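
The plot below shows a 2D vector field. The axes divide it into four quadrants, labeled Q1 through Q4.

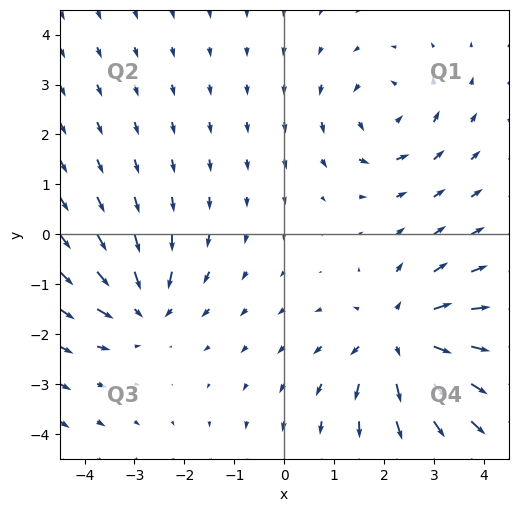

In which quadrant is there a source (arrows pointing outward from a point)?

Q4

The source sits at approximately (2.3, -2.1), which lies in quadrant Q4. The divergence there is about +4, positive as expected for a source.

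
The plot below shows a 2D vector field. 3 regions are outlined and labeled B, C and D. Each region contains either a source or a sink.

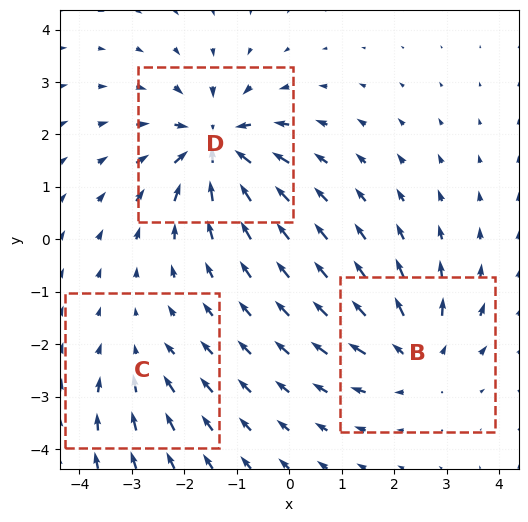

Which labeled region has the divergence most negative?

D

Divergence at each region's feature centre — B: about +4, C: about -2, D: about -5. Region D is most negative.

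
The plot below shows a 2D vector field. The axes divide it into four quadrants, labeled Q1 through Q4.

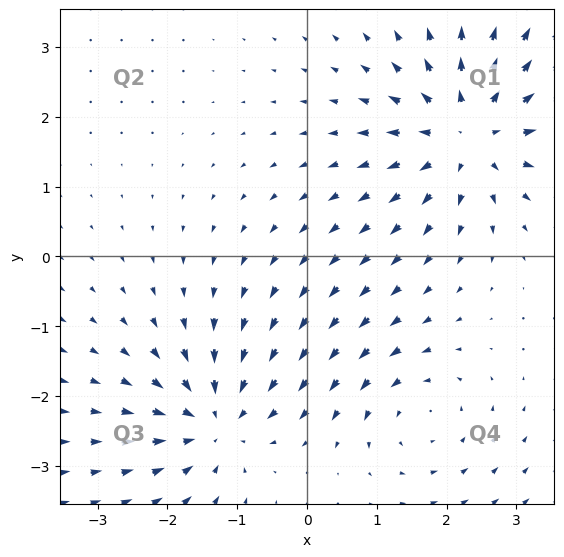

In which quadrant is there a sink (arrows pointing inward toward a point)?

The sink sits at approximately (-1.3, -2.4), which lies in quadrant Q3. The divergence there is about -5, negative as expected for a sink.

Q3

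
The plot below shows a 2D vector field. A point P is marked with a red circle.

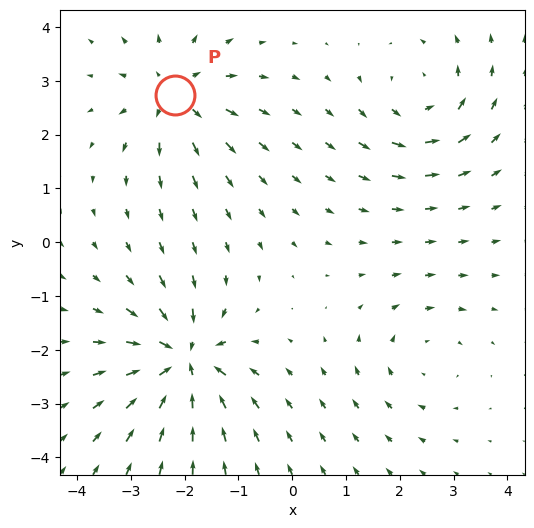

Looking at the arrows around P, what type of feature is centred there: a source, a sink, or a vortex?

source

At P (-2.2, 2.7) the arrows spread outward. Divergence about +4, curl ≈0 — positive divergence with near-zero curl is a source.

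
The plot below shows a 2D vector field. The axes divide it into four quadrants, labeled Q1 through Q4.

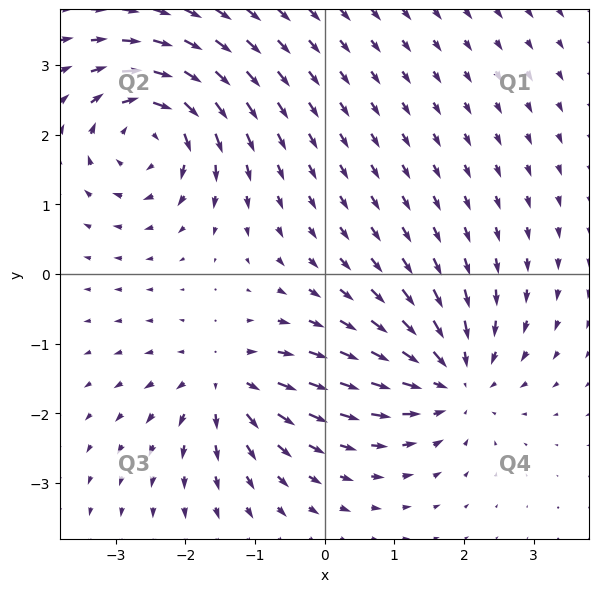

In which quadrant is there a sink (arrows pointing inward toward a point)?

Q4

The sink sits at approximately (1.8, -1.5), which lies in quadrant Q4. The divergence there is about -4, negative as expected for a sink.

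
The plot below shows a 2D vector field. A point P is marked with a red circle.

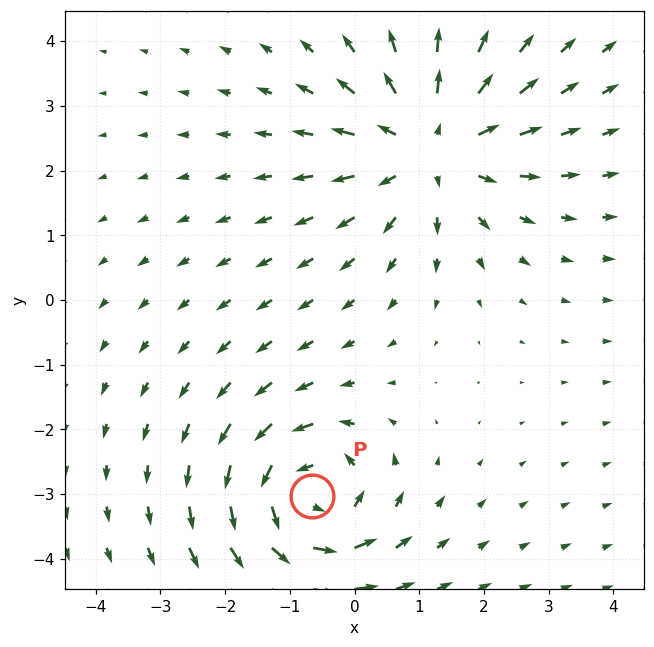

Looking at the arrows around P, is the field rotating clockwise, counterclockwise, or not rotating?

Near P at (-0.7, -3.0) the arrows circulate counterclockwise. The curl (z-component) there is about +4; positive curl means counterclockwise rotation.

counterclockwise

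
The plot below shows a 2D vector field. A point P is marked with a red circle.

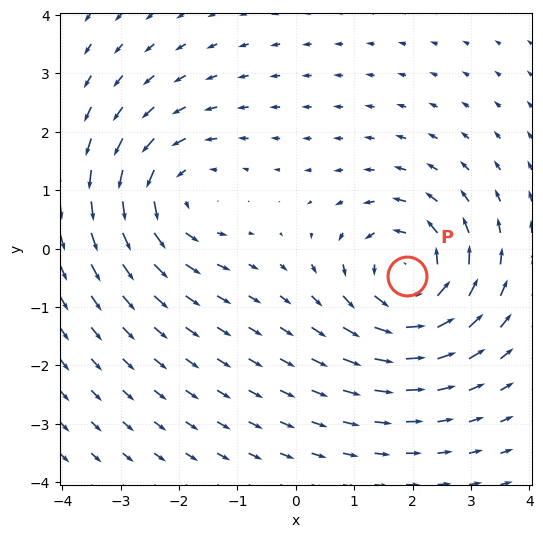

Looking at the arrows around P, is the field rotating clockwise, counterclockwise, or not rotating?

Near P at (1.9, -0.5) the arrows circulate counterclockwise. The curl (z-component) there is about +6; positive curl means counterclockwise rotation.

counterclockwise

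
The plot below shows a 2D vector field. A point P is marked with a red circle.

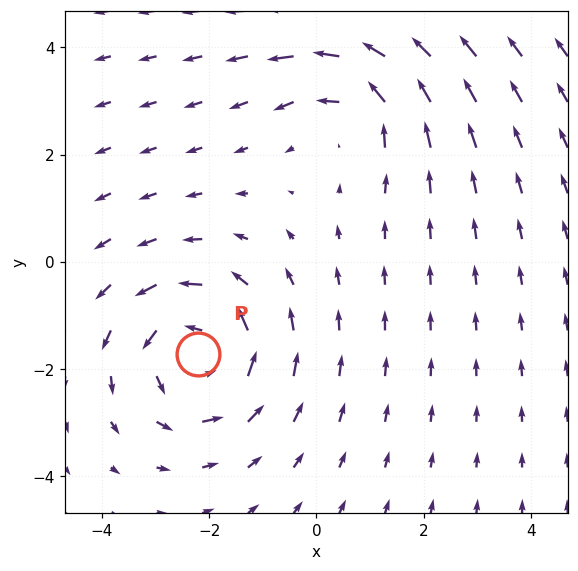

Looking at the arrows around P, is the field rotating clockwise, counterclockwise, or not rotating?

counterclockwise

Near P at (-2.2, -1.7) the arrows circulate counterclockwise. The curl (z-component) there is about +3; positive curl means counterclockwise rotation.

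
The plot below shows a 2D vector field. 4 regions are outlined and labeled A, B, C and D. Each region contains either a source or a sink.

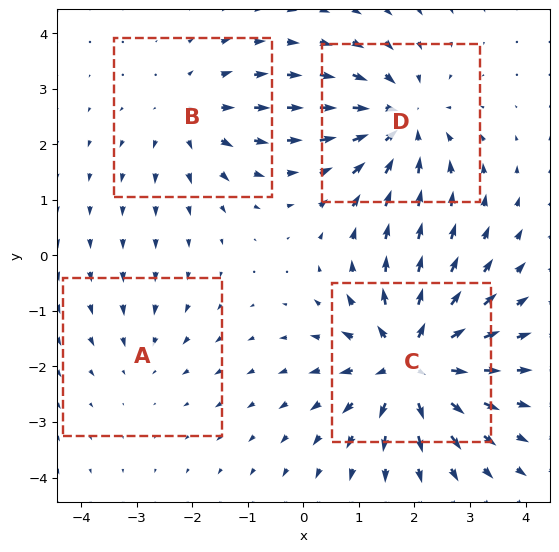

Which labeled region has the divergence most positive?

C

Divergence at each region's feature centre — A: about -2, B: about +3, C: about +7, D: about -5. Region C is most positive.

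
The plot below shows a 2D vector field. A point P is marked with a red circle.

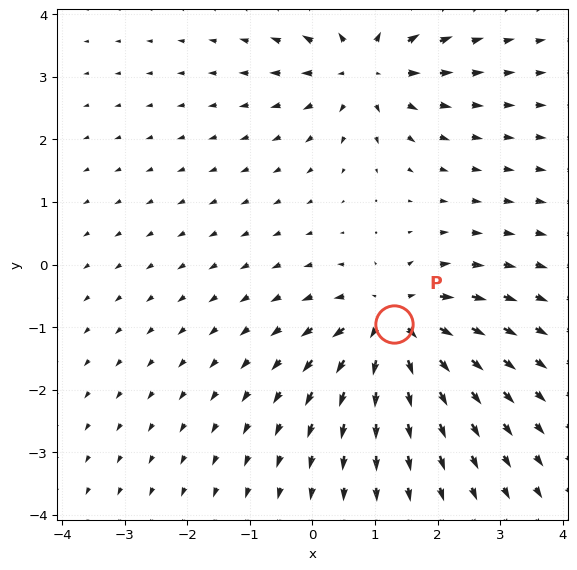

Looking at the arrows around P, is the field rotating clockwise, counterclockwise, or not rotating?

not rotating

Near P at (1.3, -0.9) the arrows show no circulation. The curl there is ≈0.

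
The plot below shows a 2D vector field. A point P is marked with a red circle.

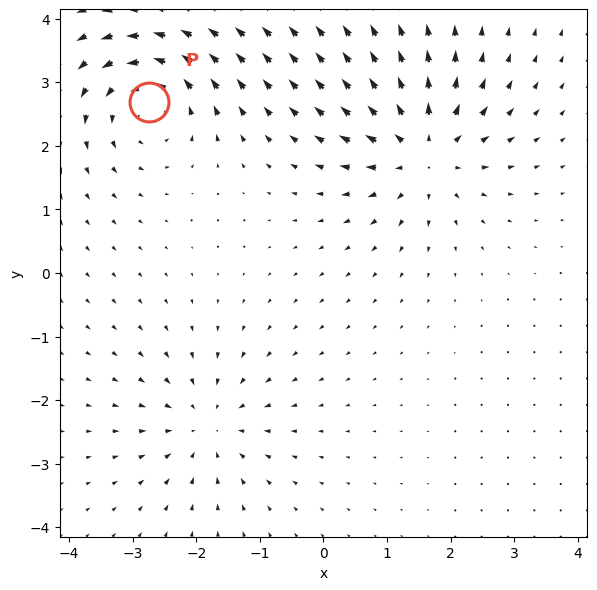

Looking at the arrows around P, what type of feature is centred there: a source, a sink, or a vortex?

At P (-2.7, 2.7) the arrows circulate counterclockwise. Divergence ≈0, curl about +5 — near-zero divergence with nonzero curl is a vortex.

vortex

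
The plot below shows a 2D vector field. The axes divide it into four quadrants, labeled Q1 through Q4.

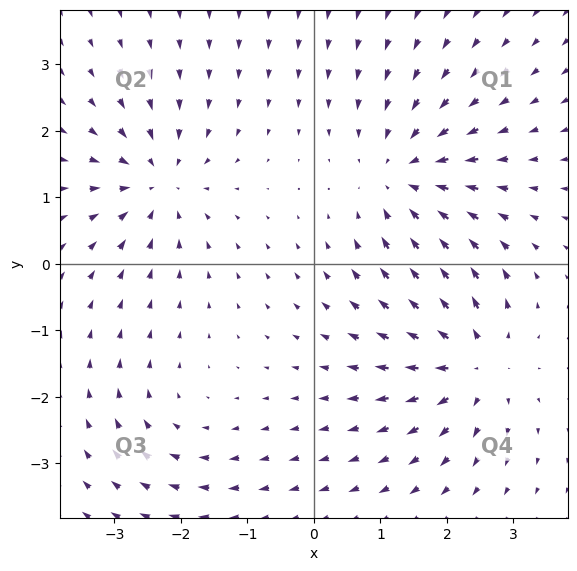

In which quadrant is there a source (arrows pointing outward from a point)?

The source sits at approximately (2.4, -1.5), which lies in quadrant Q4. The divergence there is about +5, positive as expected for a source.

Q4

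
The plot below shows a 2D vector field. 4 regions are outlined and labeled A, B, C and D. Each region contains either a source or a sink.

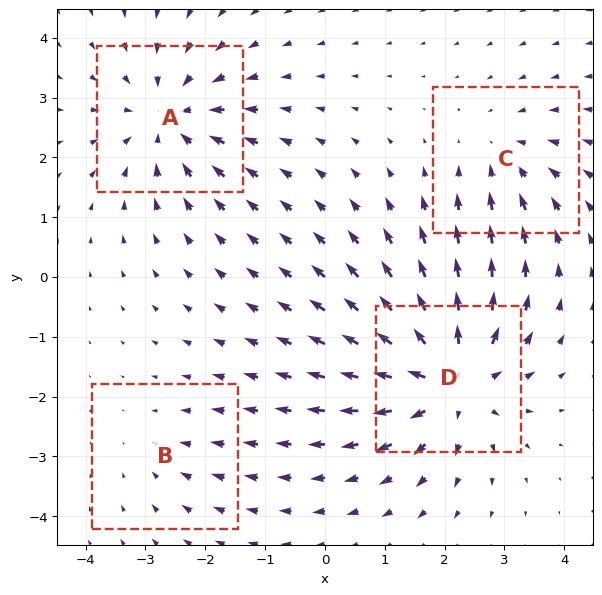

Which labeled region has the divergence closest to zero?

B

Divergence at each region's feature centre — A: about -5, B: about -2, C: about -3, D: about +7. Region B is closest to zero.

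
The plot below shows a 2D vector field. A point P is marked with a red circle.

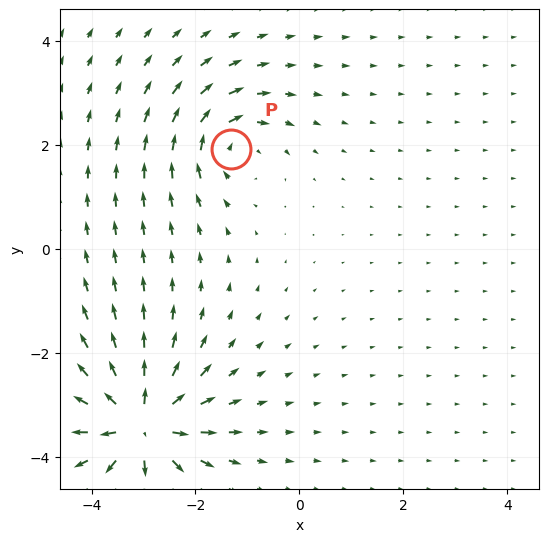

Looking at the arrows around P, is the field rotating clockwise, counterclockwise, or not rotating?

clockwise

Near P at (-1.3, 1.9) the arrows circulate clockwise. The curl (z-component) there is about -4; negative curl means clockwise rotation.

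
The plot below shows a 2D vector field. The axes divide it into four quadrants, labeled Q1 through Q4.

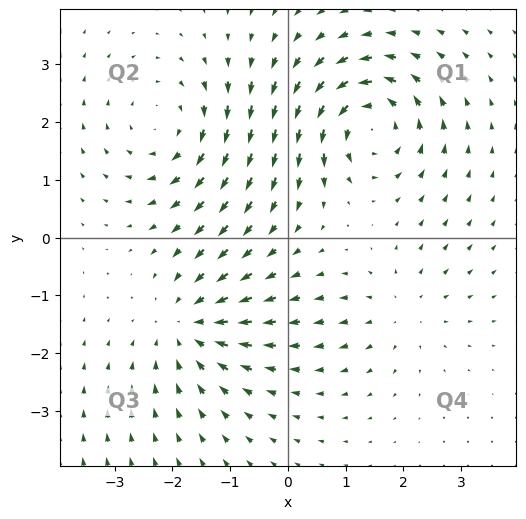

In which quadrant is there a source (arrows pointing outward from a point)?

Q4

The source sits at approximately (1.9, -1.3), which lies in quadrant Q4. The divergence there is about +3, positive as expected for a source.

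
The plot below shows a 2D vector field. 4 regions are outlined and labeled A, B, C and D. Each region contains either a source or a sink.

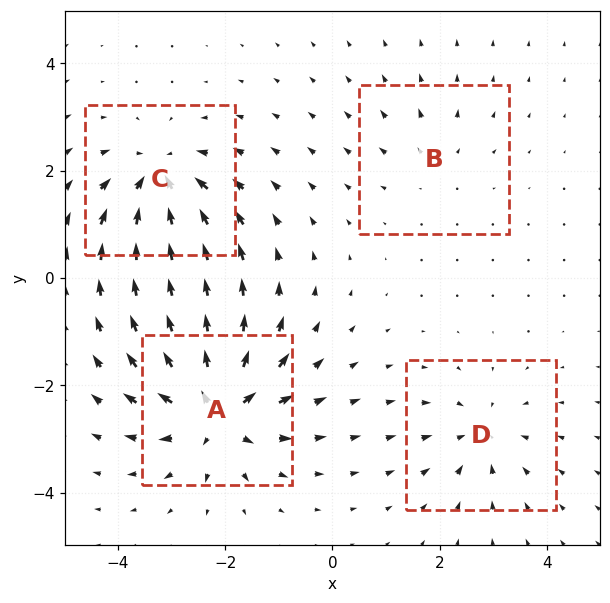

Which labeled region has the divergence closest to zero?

B

Divergence at each region's feature centre — A: about +8, B: about +2, C: about -6, D: about -4. Region B is closest to zero.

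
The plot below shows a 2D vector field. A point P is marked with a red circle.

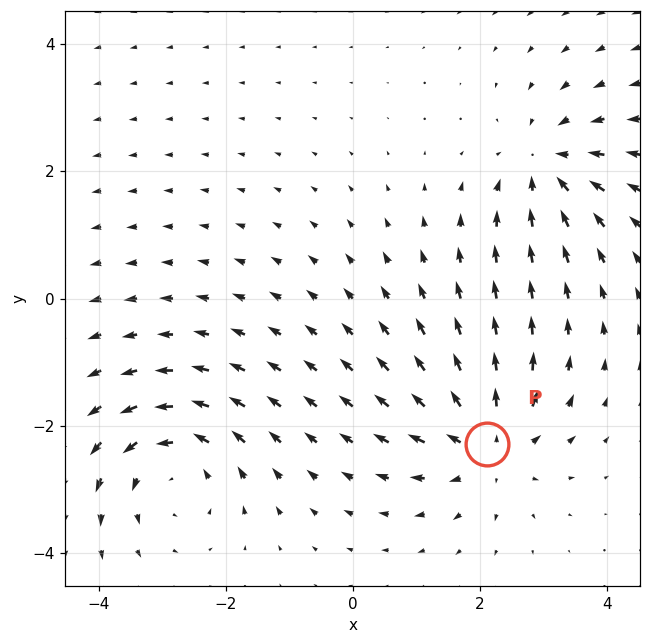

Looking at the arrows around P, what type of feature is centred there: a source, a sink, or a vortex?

source

At P (2.1, -2.3) the arrows spread outward. Divergence about +6, curl ≈0 — positive divergence with near-zero curl is a source.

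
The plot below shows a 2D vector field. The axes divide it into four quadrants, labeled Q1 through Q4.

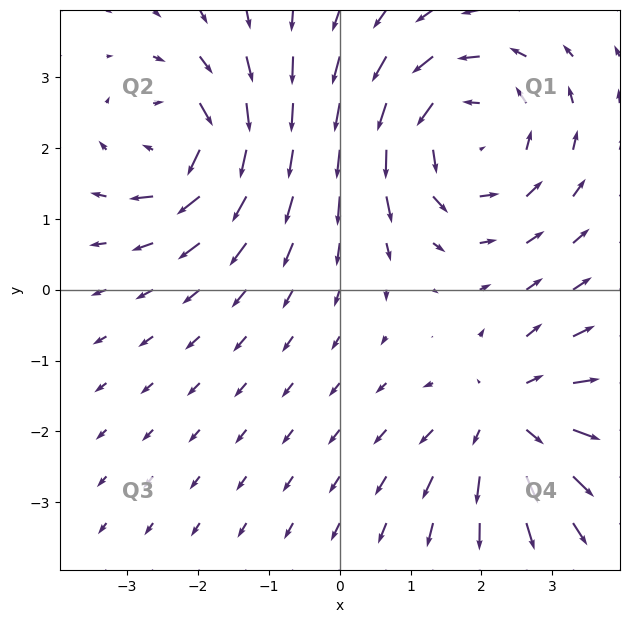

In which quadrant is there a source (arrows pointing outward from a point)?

The source sits at approximately (2.4, -1.8), which lies in quadrant Q4. The divergence there is about +3, positive as expected for a source.

Q4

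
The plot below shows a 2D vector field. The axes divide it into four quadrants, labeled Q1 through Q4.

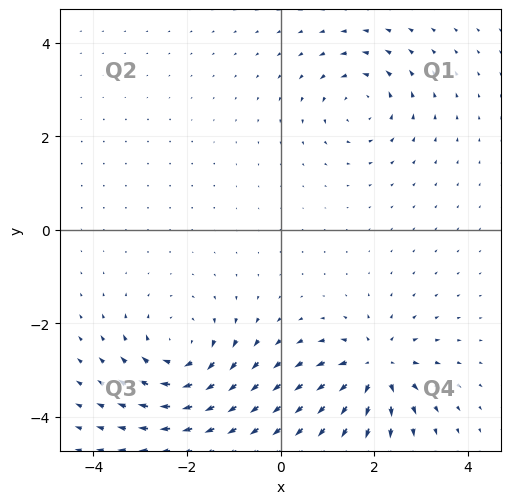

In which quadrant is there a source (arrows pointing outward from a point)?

Q4

The source sits at approximately (2.0, -3.0), which lies in quadrant Q4. The divergence there is about +5, positive as expected for a source.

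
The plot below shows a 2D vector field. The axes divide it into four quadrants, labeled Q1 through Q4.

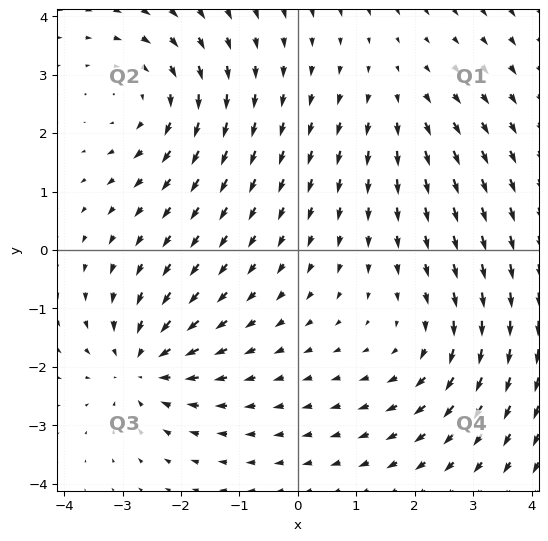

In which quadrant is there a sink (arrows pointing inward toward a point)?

Q3

The sink sits at approximately (-2.7, -2.0), which lies in quadrant Q3. The divergence there is about -5, negative as expected for a sink.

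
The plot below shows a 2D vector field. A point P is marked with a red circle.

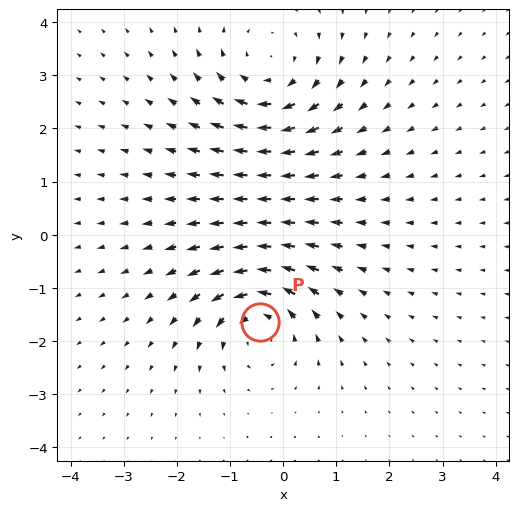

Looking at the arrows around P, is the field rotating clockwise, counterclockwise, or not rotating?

counterclockwise

Near P at (-0.4, -1.6) the arrows circulate counterclockwise. The curl (z-component) there is about +5; positive curl means counterclockwise rotation.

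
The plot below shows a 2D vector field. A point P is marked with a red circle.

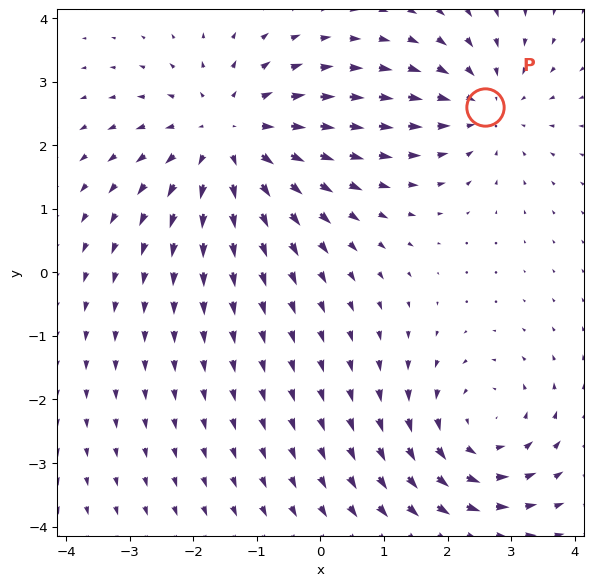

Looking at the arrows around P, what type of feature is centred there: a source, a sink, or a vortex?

sink

At P (2.6, 2.6) the arrows converge inward. Divergence about -3, curl ≈0 — negative divergence with near-zero curl is a sink.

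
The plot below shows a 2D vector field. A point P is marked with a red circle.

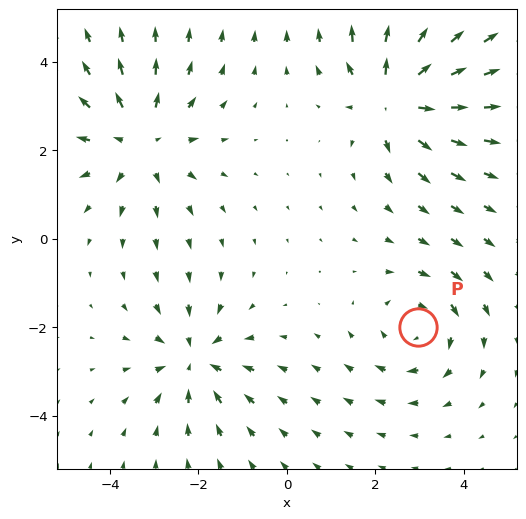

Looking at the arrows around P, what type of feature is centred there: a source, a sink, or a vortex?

vortex

At P (3.0, -2.0) the arrows circulate clockwise. Divergence ≈0, curl about -3 — near-zero divergence with nonzero curl is a vortex.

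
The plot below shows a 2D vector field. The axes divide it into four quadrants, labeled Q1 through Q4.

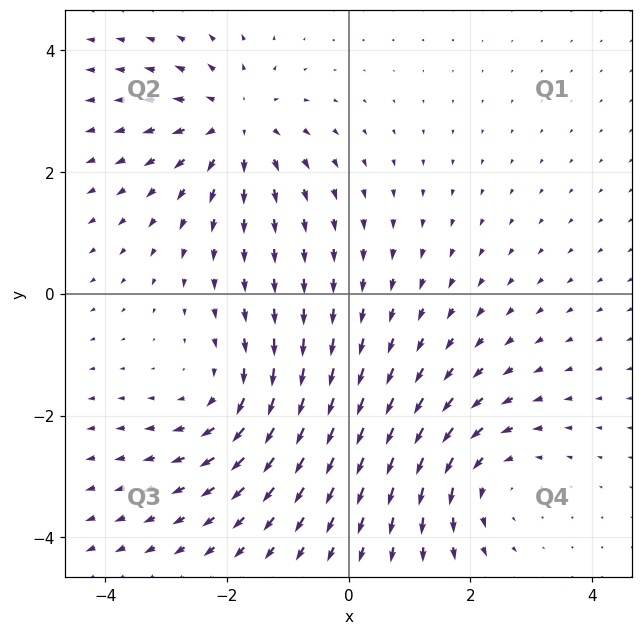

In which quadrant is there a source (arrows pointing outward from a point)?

Q2

The source sits at approximately (-1.9, 2.8), which lies in quadrant Q2. The divergence there is about +5, positive as expected for a source.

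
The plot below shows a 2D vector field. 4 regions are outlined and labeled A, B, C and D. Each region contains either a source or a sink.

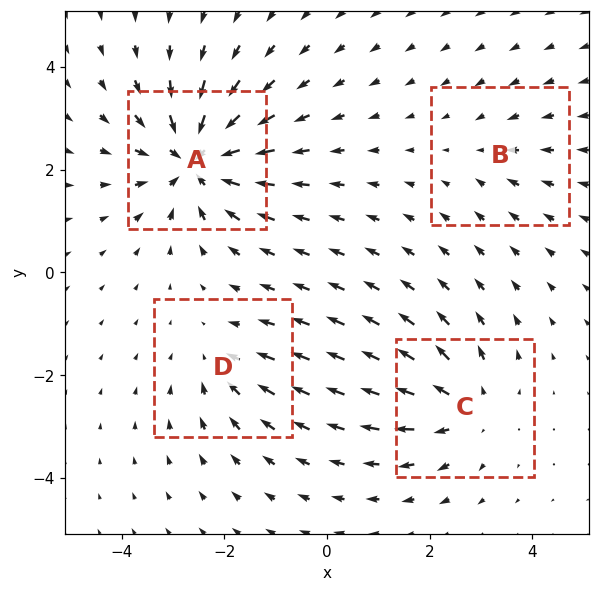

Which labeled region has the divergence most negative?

Divergence at each region's feature centre — A: about -7, B: about -2, C: about +5, D: about -3. Region A is most negative.

A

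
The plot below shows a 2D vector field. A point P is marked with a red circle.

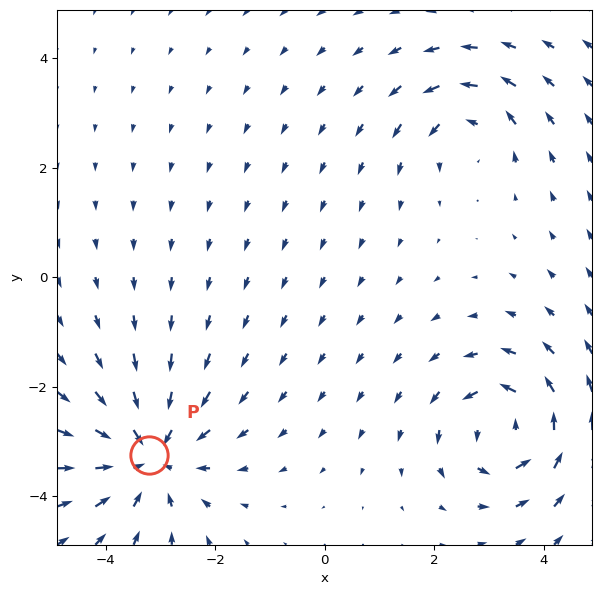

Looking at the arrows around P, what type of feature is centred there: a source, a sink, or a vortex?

sink

At P (-3.2, -3.3) the arrows converge inward. Divergence about -5, curl ≈0 — negative divergence with near-zero curl is a sink.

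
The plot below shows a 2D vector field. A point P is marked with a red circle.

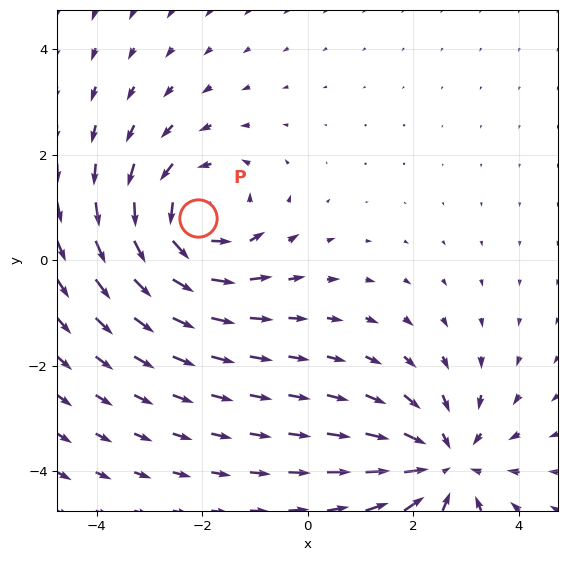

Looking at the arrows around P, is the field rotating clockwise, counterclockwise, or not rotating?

Near P at (-2.1, 0.8) the arrows circulate counterclockwise. The curl (z-component) there is about +4; positive curl means counterclockwise rotation.

counterclockwise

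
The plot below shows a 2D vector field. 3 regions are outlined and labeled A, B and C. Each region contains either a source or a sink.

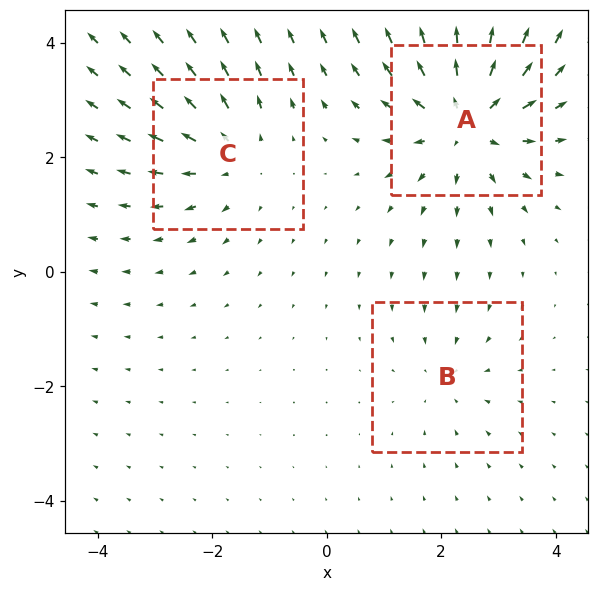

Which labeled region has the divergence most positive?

Divergence at each region's feature centre — A: about +5, B: about -2, C: about +3. Region A is most positive.

A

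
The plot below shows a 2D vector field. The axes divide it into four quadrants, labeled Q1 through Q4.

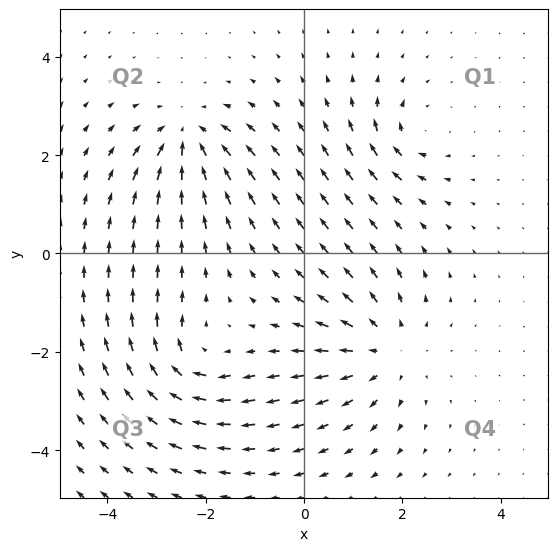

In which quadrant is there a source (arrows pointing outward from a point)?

The source sits at approximately (1.7, -2.0), which lies in quadrant Q4. The divergence there is about +4, positive as expected for a source.

Q4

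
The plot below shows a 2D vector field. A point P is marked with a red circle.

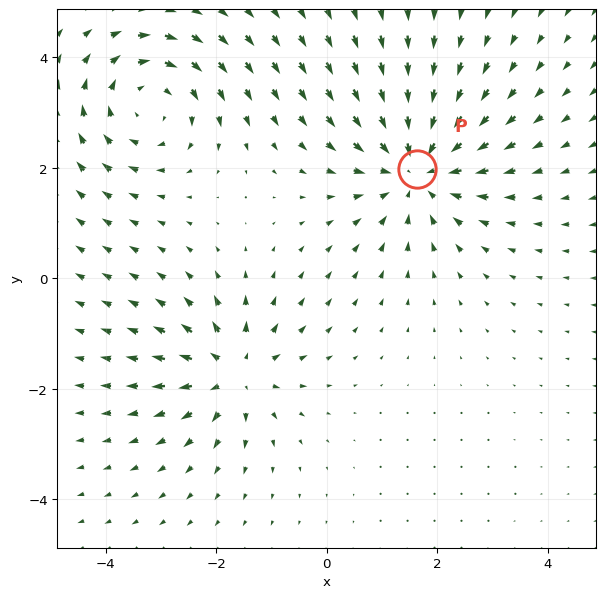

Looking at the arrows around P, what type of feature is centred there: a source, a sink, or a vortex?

At P (1.6, 2.0) the arrows converge inward. Divergence about -4, curl ≈0 — negative divergence with near-zero curl is a sink.

sink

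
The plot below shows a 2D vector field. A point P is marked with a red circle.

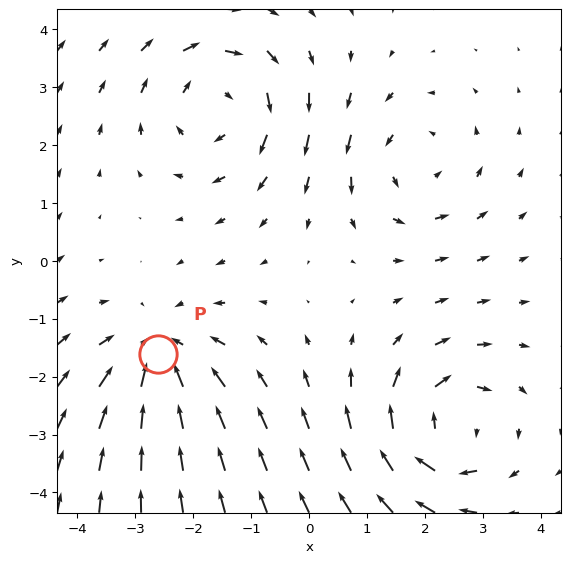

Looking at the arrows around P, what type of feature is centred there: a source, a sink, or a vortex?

sink

At P (-2.6, -1.6) the arrows converge inward. Divergence about -3, curl ≈0 — negative divergence with near-zero curl is a sink.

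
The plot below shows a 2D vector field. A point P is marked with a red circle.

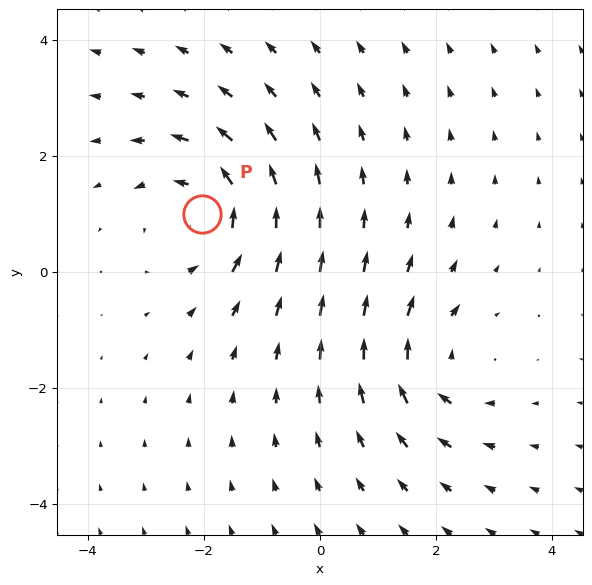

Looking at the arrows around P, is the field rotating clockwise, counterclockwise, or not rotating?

counterclockwise

Near P at (-2.0, 1.0) the arrows circulate counterclockwise. The curl (z-component) there is about +5; positive curl means counterclockwise rotation.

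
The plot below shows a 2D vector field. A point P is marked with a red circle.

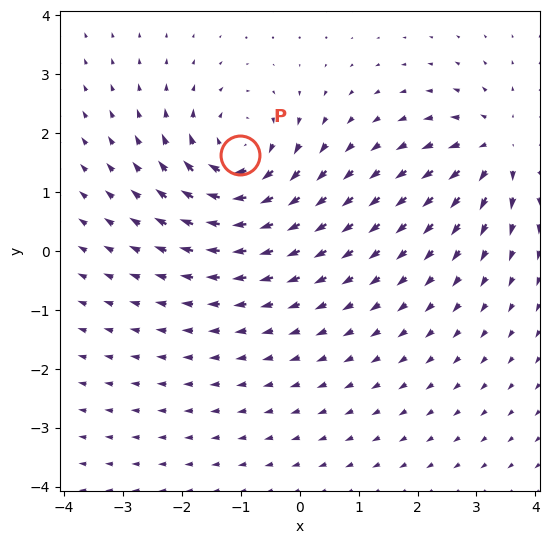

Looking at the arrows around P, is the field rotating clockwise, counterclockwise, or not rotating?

Near P at (-1.0, 1.6) the arrows circulate clockwise. The curl (z-component) there is about -5; negative curl means clockwise rotation.

clockwise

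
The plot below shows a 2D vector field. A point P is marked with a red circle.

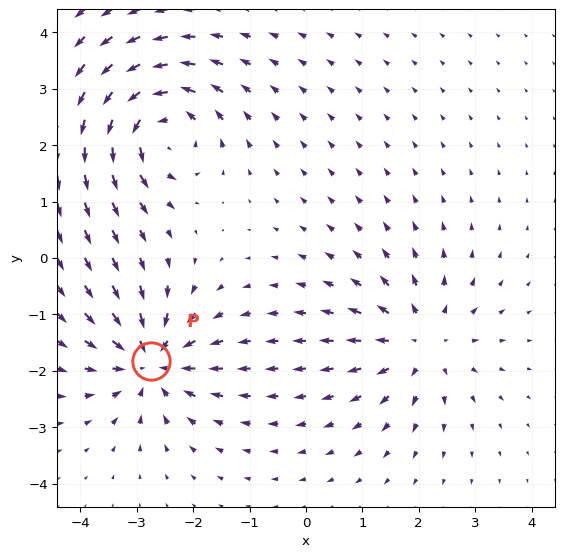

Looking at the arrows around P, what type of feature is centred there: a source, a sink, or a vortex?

sink

At P (-2.7, -1.8) the arrows converge inward. Divergence about -6, curl ≈0 — negative divergence with near-zero curl is a sink.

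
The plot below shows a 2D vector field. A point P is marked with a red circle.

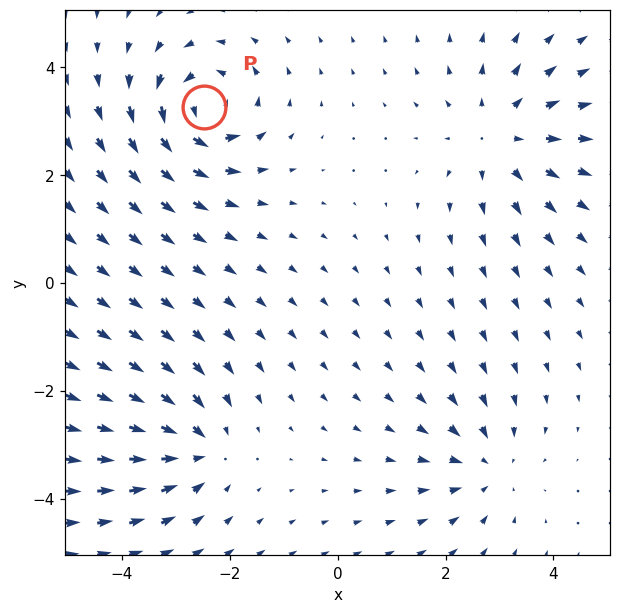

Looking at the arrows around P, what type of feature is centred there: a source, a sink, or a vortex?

At P (-2.5, 3.3) the arrows circulate counterclockwise. Divergence ≈0, curl about +6 — near-zero divergence with nonzero curl is a vortex.

vortex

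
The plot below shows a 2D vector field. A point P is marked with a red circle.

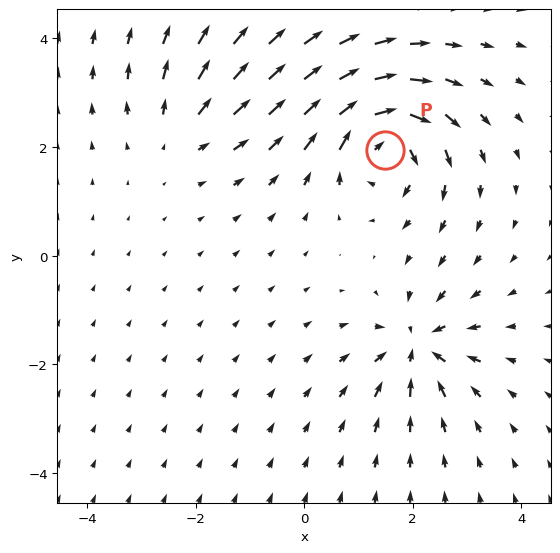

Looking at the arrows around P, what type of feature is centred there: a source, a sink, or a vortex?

vortex

At P (1.5, 1.9) the arrows circulate clockwise. Divergence ≈0, curl about -6 — near-zero divergence with nonzero curl is a vortex.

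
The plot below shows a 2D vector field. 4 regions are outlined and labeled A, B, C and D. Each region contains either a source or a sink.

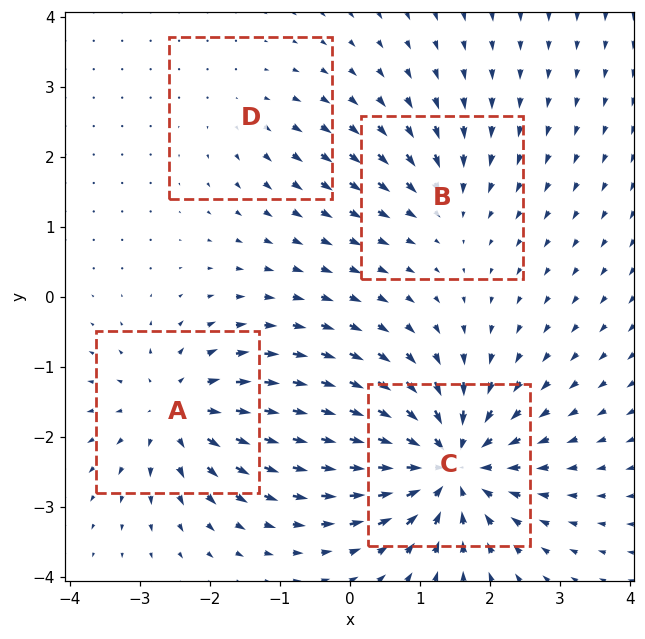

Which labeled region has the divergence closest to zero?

D

Divergence at each region's feature centre — A: about +6, B: about -4, C: about -8, D: about +2. Region D is closest to zero.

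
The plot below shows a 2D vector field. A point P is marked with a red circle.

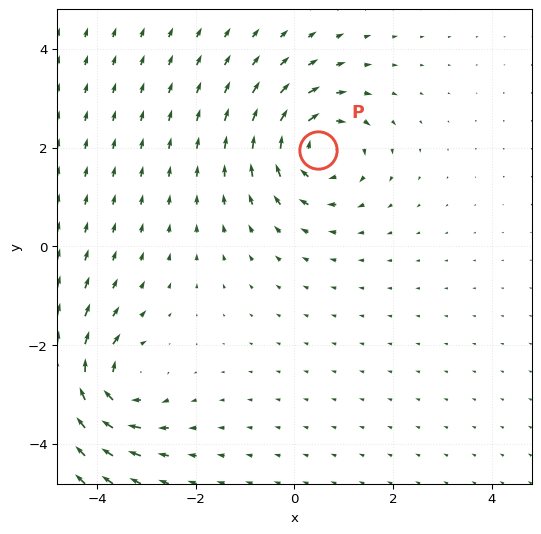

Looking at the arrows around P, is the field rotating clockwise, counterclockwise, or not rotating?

Near P at (0.5, 1.9) the arrows circulate clockwise. The curl (z-component) there is about -3; negative curl means clockwise rotation.

clockwise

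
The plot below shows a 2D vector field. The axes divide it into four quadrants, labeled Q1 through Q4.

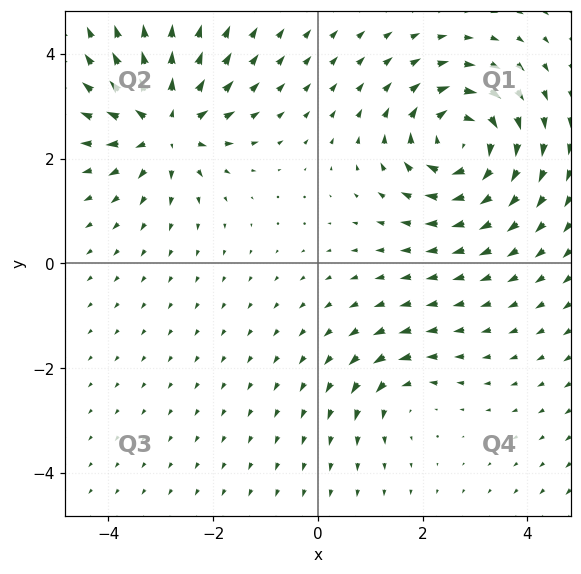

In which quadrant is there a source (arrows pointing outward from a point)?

The source sits at approximately (-2.9, 2.6), which lies in quadrant Q2. The divergence there is about +6, positive as expected for a source.

Q2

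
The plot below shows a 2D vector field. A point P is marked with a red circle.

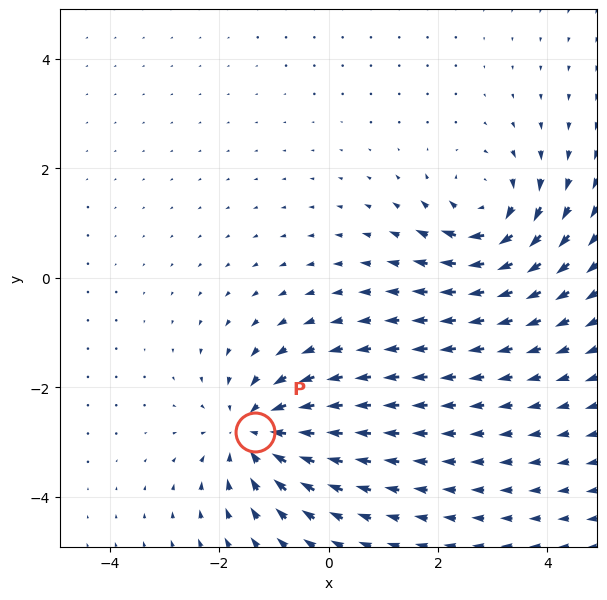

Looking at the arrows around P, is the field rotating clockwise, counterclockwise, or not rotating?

not rotating

Near P at (-1.3, -2.8) the arrows show no circulation. The curl there is ≈0.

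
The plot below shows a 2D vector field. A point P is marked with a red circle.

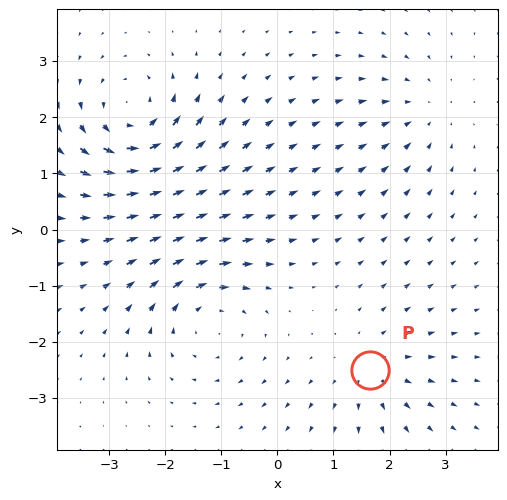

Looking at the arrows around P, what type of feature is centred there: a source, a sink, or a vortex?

At P (1.7, -2.5) the arrows spread outward. Divergence about +3, curl ≈0 — positive divergence with near-zero curl is a source.

source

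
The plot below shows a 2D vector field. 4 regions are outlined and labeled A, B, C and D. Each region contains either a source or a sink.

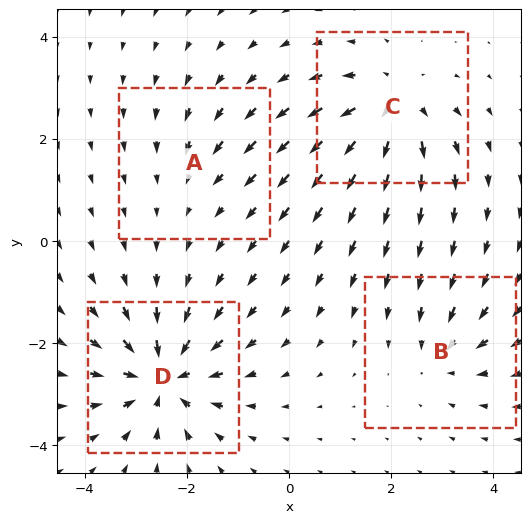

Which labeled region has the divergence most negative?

D

Divergence at each region's feature centre — A: about -2, B: about -4, C: about +6, D: about -7. Region D is most negative.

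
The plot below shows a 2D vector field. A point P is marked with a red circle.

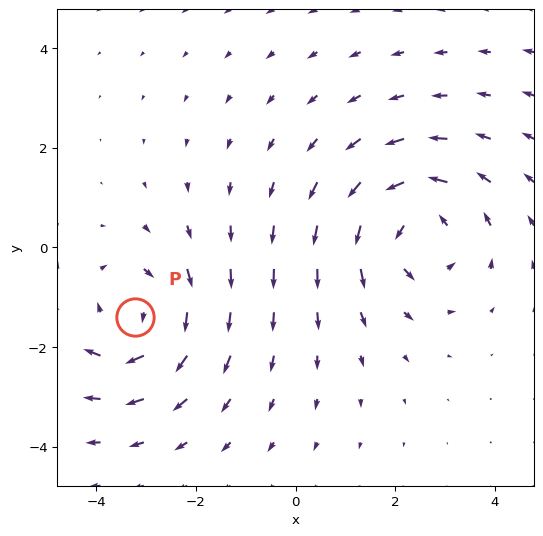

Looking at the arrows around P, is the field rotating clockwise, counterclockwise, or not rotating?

clockwise

Near P at (-3.2, -1.4) the arrows circulate clockwise. The curl (z-component) there is about -4; negative curl means clockwise rotation.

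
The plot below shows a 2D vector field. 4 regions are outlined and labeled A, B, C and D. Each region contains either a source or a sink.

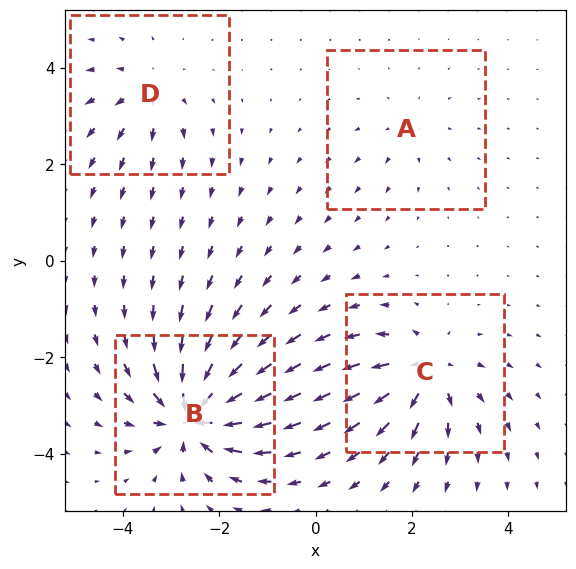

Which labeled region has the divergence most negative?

Divergence at each region's feature centre — A: about +2, B: about -9, C: about +6, D: about +4. Region B is most negative.

B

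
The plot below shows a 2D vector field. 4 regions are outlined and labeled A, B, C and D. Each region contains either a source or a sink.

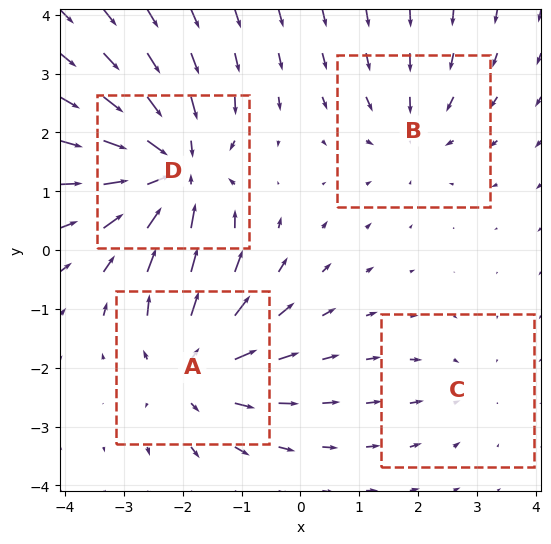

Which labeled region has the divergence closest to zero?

Divergence at each region's feature centre — A: about +5, B: about -3, C: about -2, D: about -6. Region C is closest to zero.

C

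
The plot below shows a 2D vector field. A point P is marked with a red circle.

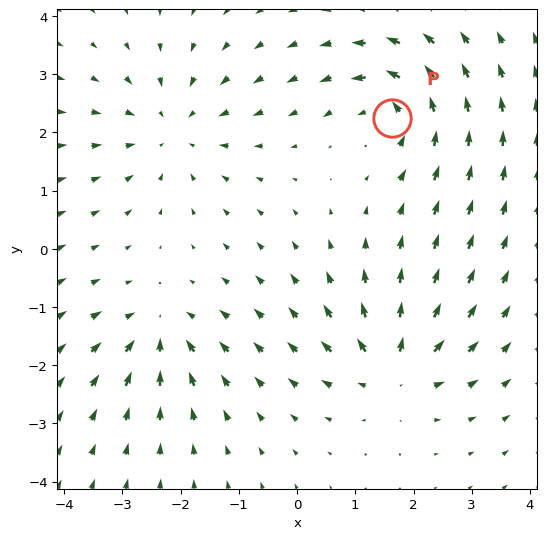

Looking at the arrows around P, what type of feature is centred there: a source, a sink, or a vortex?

vortex

At P (1.6, 2.2) the arrows circulate counterclockwise. Divergence ≈0, curl about +6 — near-zero divergence with nonzero curl is a vortex.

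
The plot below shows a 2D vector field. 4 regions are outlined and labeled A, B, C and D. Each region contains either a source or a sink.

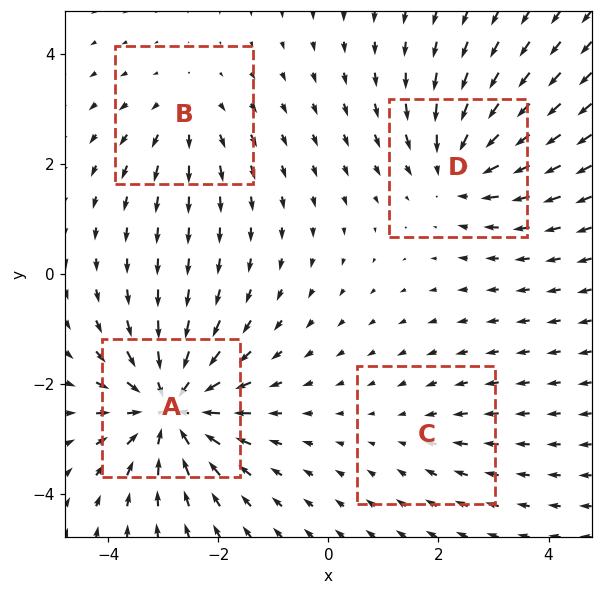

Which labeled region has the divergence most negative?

A

Divergence at each region's feature centre — A: about -7, B: about +3, C: about -2, D: about -5. Region A is most negative.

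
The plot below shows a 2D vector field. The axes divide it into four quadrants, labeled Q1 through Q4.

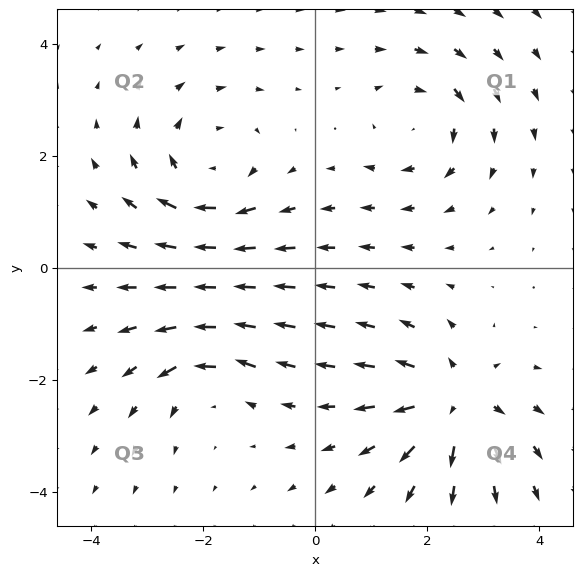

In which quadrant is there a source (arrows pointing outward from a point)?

Q4

The source sits at approximately (2.5, -2.4), which lies in quadrant Q4. The divergence there is about +6, positive as expected for a source.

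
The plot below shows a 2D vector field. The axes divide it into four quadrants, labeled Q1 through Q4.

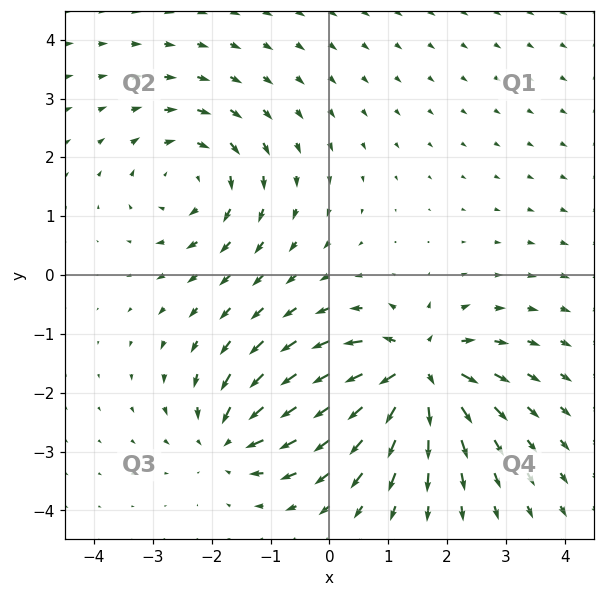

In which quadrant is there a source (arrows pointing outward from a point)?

The source sits at approximately (1.5, -1.6), which lies in quadrant Q4. The divergence there is about +7, positive as expected for a source.

Q4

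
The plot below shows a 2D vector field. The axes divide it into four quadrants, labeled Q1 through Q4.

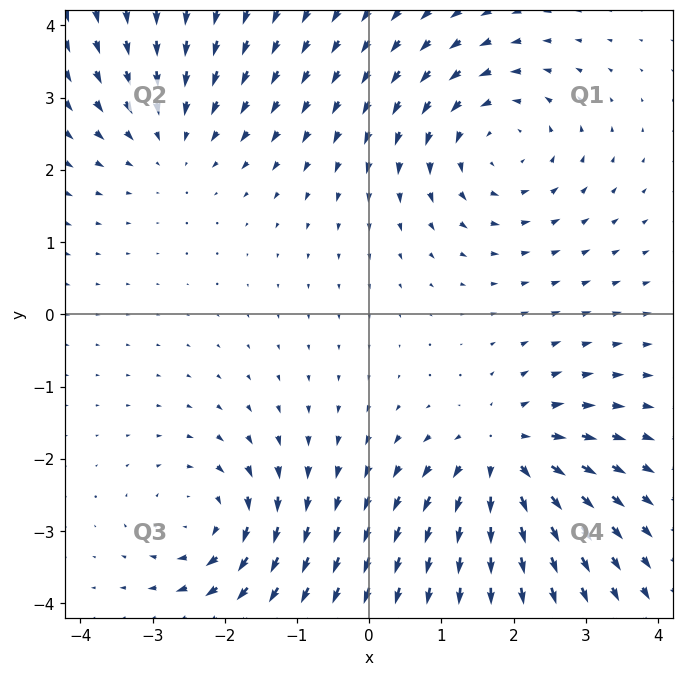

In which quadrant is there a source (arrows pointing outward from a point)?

Q4

The source sits at approximately (1.9, -2.0), which lies in quadrant Q4. The divergence there is about +5, positive as expected for a source.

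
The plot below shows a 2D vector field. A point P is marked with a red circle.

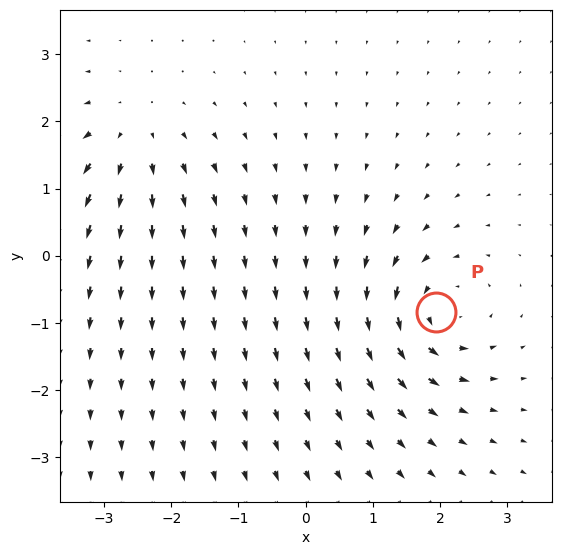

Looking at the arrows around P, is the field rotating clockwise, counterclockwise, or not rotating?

Near P at (1.9, -0.8) the arrows circulate counterclockwise. The curl (z-component) there is about +6; positive curl means counterclockwise rotation.

counterclockwise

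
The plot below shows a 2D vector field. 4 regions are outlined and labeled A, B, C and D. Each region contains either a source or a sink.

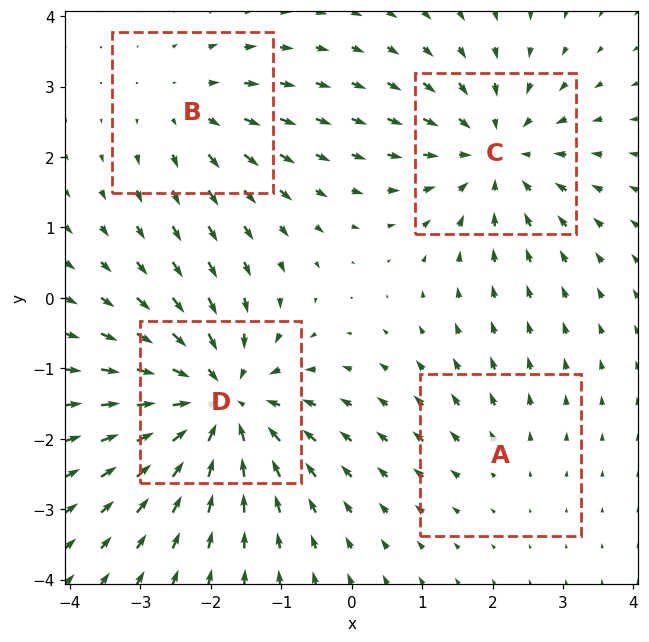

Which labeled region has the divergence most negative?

D

Divergence at each region's feature centre — A: about +2, B: about +3, C: about -5, D: about -7. Region D is most negative.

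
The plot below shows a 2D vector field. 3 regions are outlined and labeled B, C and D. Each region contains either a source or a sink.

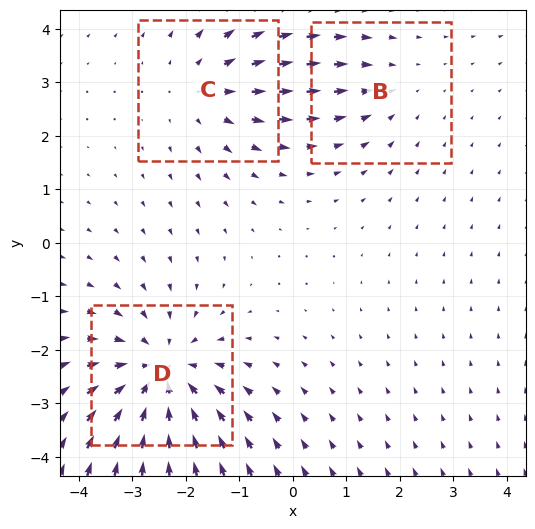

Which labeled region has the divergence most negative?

Divergence at each region's feature centre — B: about -2, C: about +3, D: about -4. Region D is most negative.

D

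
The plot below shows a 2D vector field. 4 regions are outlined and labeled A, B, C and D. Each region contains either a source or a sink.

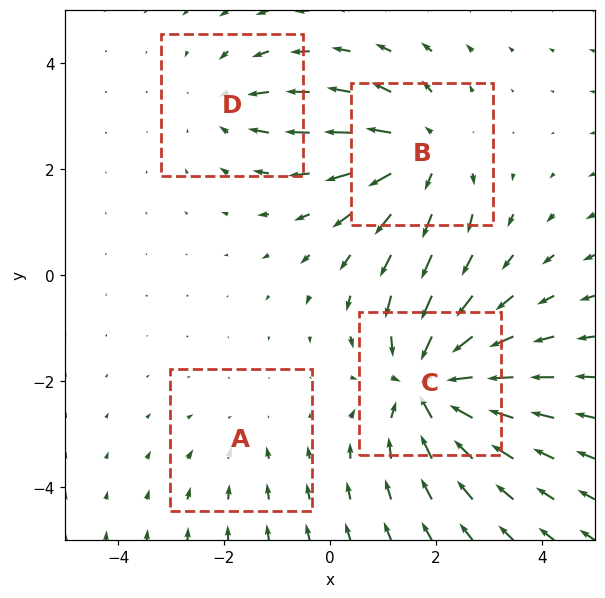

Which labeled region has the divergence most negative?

C

Divergence at each region's feature centre — A: about -2, B: about +5, C: about -7, D: about -3. Region C is most negative.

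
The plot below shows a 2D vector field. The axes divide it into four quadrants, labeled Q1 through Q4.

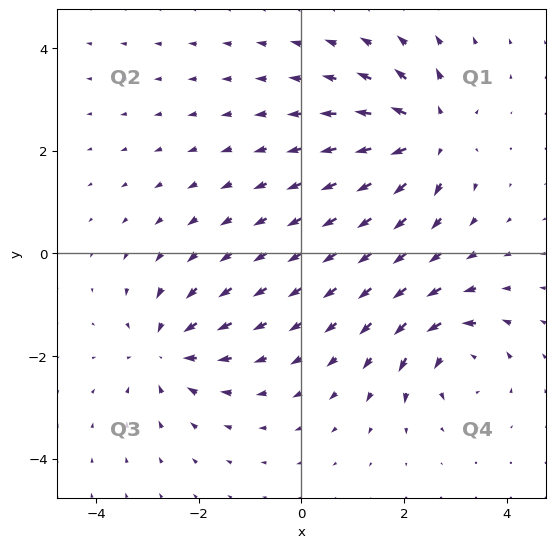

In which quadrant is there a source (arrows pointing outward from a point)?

Q1

The source sits at approximately (2.5, 2.3), which lies in quadrant Q1. The divergence there is about +6, positive as expected for a source.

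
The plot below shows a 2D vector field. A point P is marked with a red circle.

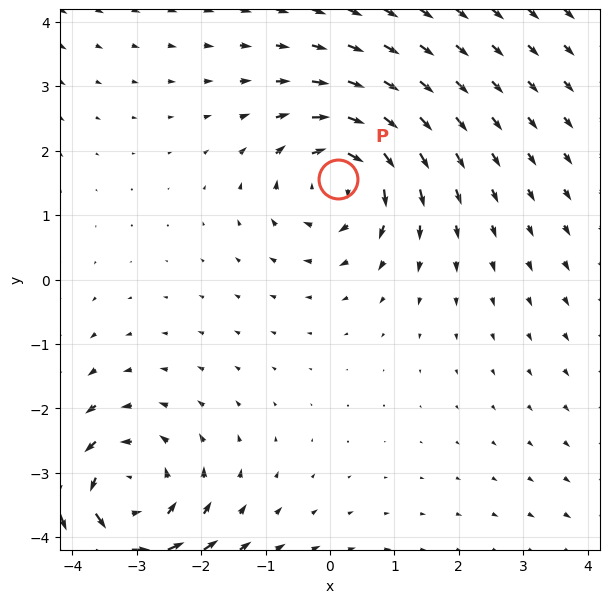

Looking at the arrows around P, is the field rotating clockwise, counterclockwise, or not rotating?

clockwise

Near P at (0.1, 1.6) the arrows circulate clockwise. The curl (z-component) there is about -3; negative curl means clockwise rotation.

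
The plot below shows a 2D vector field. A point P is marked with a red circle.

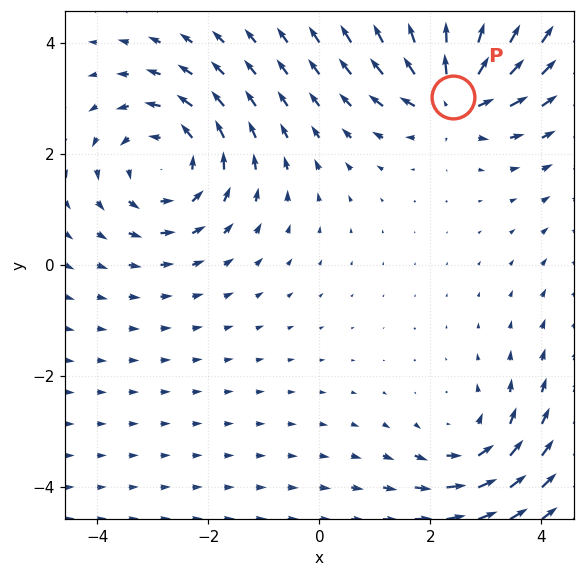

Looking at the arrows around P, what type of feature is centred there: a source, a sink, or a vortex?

source

At P (2.4, 3.0) the arrows spread outward. Divergence about +5, curl ≈0 — positive divergence with near-zero curl is a source.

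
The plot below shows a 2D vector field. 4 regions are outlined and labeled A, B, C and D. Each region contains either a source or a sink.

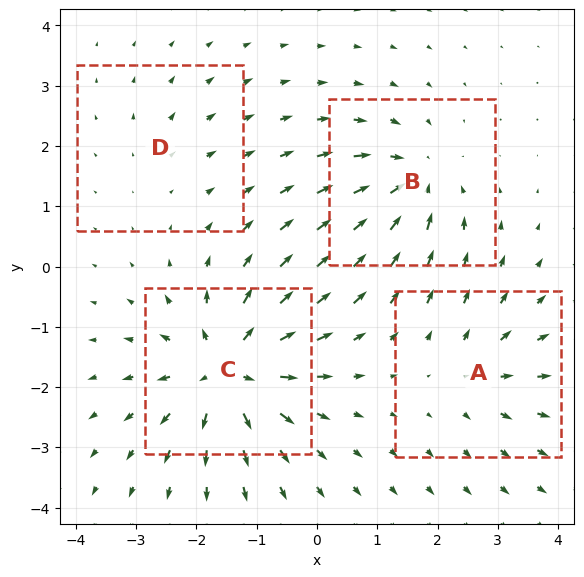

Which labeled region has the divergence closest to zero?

D

Divergence at each region's feature centre — A: about +4, B: about -6, C: about +8, D: about +2. Region D is closest to zero.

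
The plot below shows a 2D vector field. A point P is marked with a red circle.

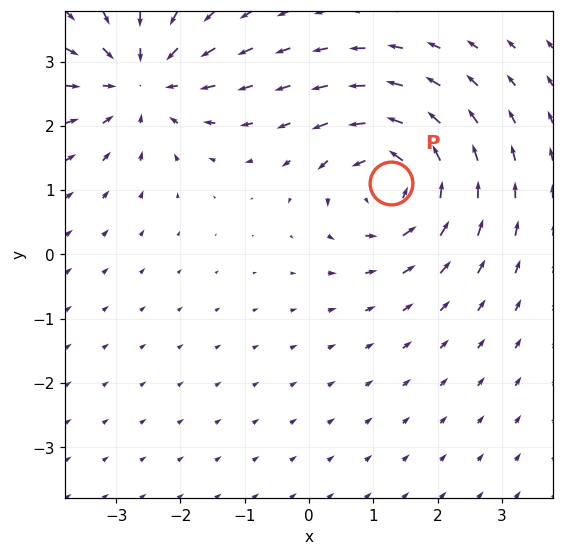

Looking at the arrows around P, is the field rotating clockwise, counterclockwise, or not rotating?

Near P at (1.3, 1.1) the arrows circulate counterclockwise. The curl (z-component) there is about +5; positive curl means counterclockwise rotation.

counterclockwise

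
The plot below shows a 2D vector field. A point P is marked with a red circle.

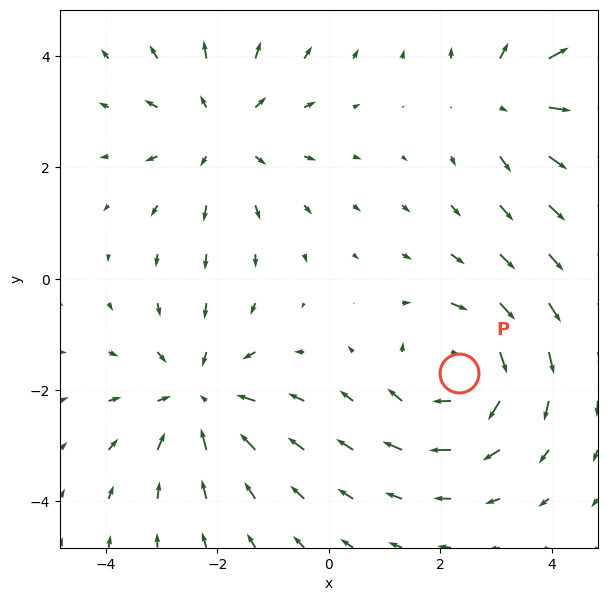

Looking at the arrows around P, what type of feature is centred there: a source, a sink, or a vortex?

At P (2.3, -1.7) the arrows circulate clockwise. Divergence ≈0, curl about -4 — near-zero divergence with nonzero curl is a vortex.

vortex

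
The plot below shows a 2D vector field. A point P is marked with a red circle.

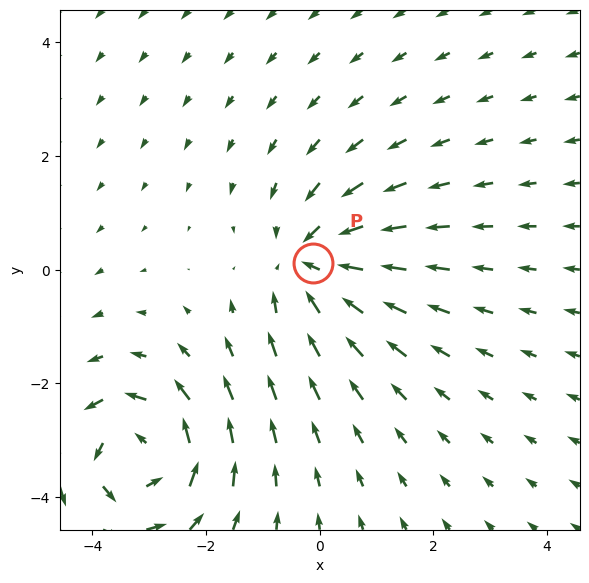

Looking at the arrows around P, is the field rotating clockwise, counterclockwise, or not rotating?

Near P at (-0.1, 0.1) the arrows show no circulation. The curl there is ≈0.

not rotating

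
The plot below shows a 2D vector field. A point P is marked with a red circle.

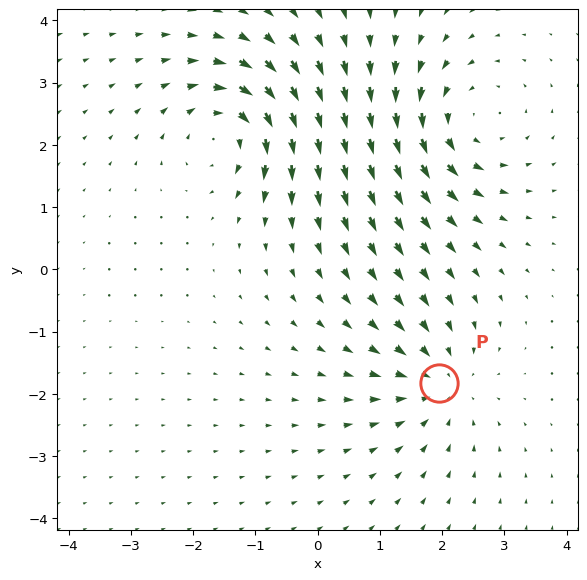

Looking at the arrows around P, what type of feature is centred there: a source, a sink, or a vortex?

At P (2.0, -1.8) the arrows converge inward. Divergence about -4, curl ≈0 — negative divergence with near-zero curl is a sink.

sink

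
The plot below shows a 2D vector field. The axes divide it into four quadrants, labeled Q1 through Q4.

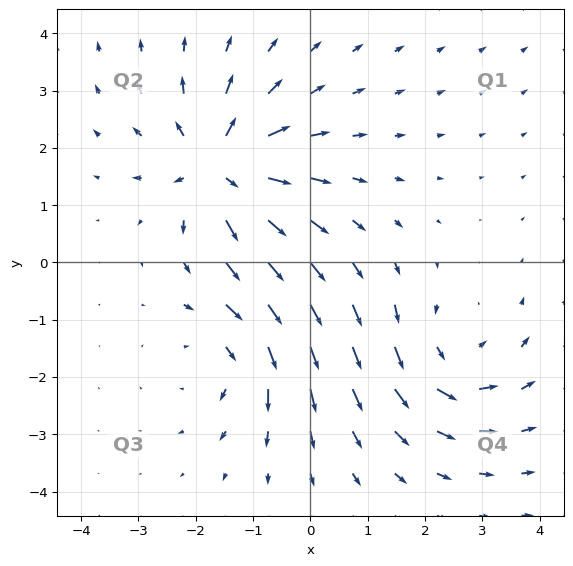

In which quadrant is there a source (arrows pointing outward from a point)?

The source sits at approximately (-1.6, 1.7), which lies in quadrant Q2. The divergence there is about +5, positive as expected for a source.

Q2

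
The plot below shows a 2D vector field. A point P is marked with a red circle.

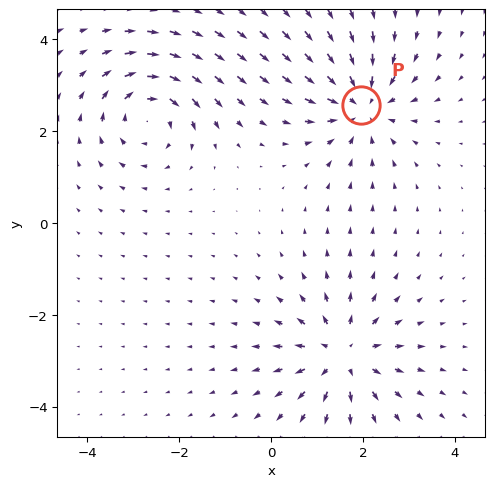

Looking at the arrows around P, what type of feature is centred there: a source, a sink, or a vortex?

sink

At P (2.0, 2.6) the arrows converge inward. Divergence about -4, curl ≈0 — negative divergence with near-zero curl is a sink.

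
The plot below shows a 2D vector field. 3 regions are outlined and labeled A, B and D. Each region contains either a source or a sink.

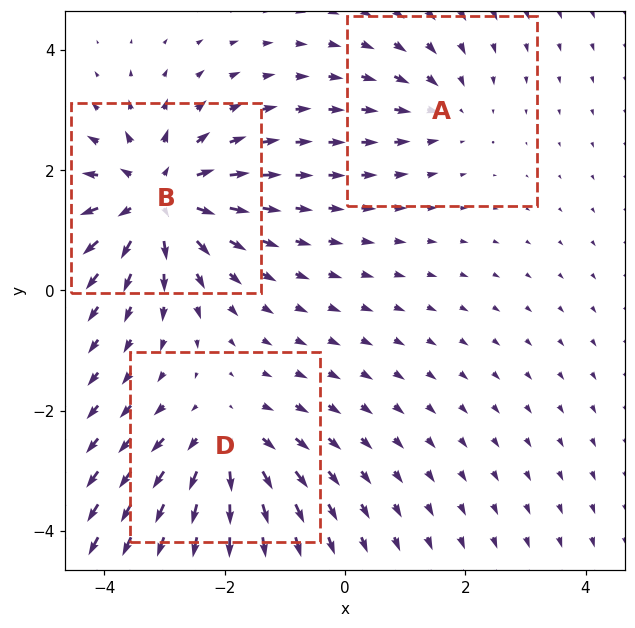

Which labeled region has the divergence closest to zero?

A

Divergence at each region's feature centre — A: about -2, B: about +5, D: about +4. Region A is closest to zero.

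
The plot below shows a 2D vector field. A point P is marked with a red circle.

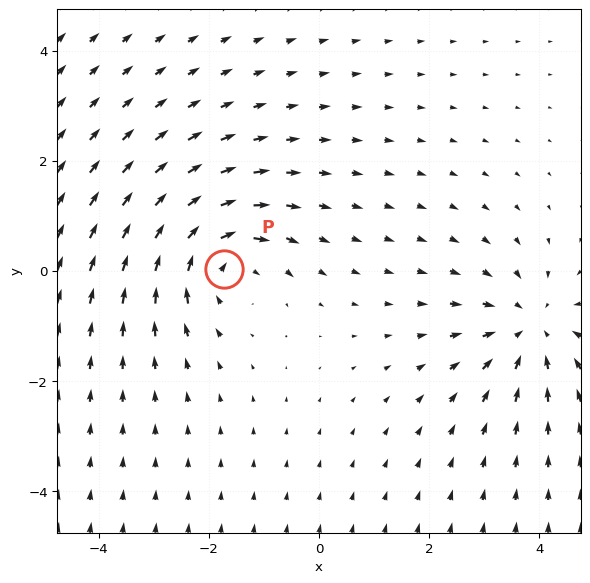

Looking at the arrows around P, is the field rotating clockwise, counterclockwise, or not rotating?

clockwise

Near P at (-1.7, 0.0) the arrows circulate clockwise. The curl (z-component) there is about -3; negative curl means clockwise rotation.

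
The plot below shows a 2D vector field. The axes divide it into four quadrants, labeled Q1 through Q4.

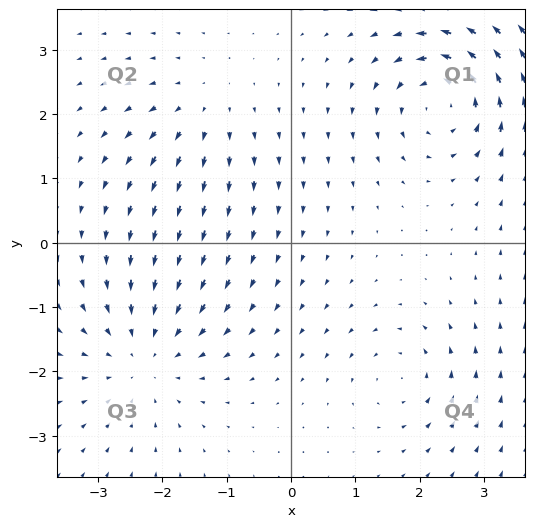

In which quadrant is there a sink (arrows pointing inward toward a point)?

The sink sits at approximately (-2.3, -1.8), which lies in quadrant Q3. The divergence there is about -4, negative as expected for a sink.

Q3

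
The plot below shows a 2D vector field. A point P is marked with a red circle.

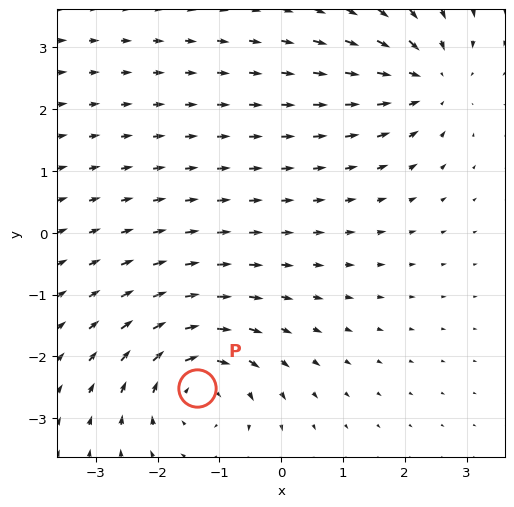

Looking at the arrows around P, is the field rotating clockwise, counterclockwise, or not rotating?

clockwise

Near P at (-1.4, -2.5) the arrows circulate clockwise. The curl (z-component) there is about -4; negative curl means clockwise rotation.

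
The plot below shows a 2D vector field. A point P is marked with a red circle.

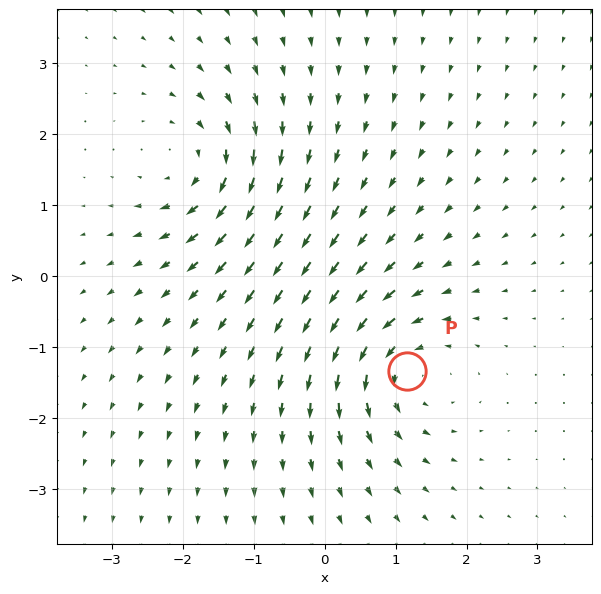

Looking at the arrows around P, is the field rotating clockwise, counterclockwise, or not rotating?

counterclockwise

Near P at (1.2, -1.3) the arrows circulate counterclockwise. The curl (z-component) there is about +6; positive curl means counterclockwise rotation.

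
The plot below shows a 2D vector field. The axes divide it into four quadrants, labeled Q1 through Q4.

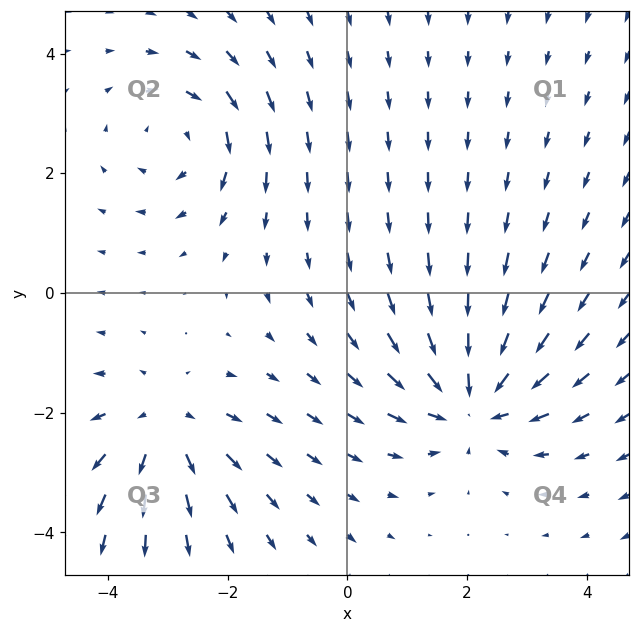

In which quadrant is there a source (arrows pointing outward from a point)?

The source sits at approximately (-3.1, -2.2), which lies in quadrant Q3. The divergence there is about +4, positive as expected for a source.

Q3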